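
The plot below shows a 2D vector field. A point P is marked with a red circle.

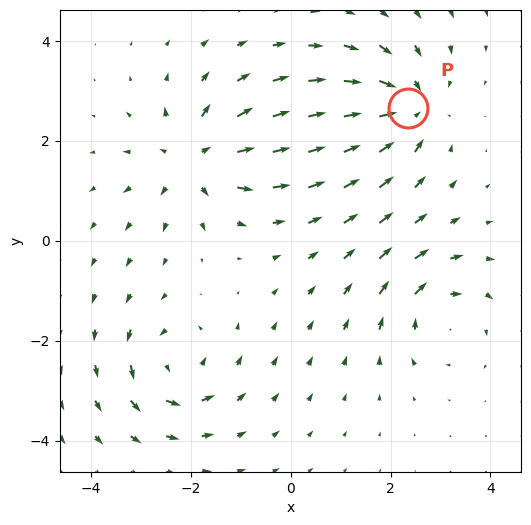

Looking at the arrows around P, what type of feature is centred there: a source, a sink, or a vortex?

sink

At P (2.3, 2.7) the arrows converge inward. Divergence about -5, curl ≈0 — negative divergence with near-zero curl is a sink.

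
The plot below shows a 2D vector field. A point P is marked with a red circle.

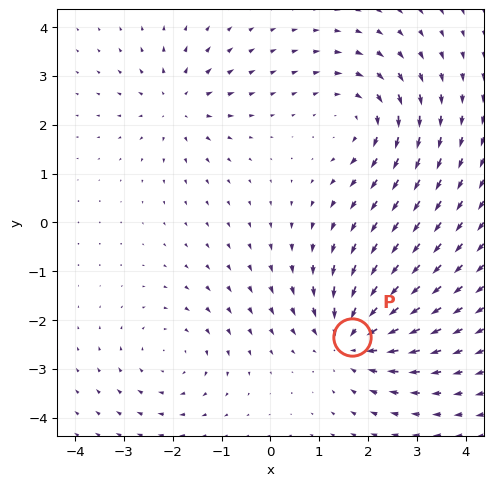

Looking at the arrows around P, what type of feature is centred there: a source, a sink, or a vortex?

At P (1.7, -2.4) the arrows converge inward. Divergence about -5, curl ≈0 — negative divergence with near-zero curl is a sink.

sink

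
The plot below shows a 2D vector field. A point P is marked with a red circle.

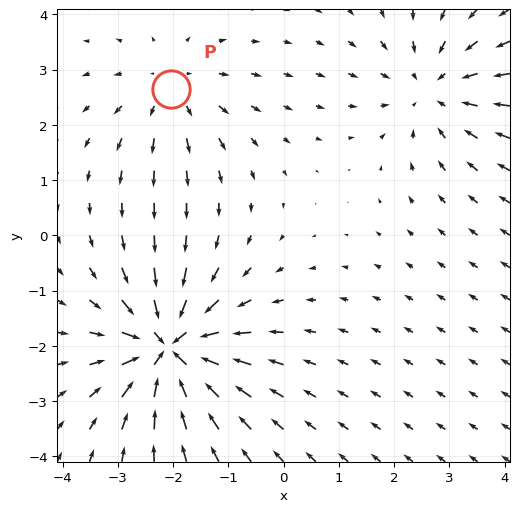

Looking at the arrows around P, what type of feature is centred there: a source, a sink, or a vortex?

source

At P (-2.0, 2.6) the arrows spread outward. Divergence about +3, curl ≈0 — positive divergence with near-zero curl is a source.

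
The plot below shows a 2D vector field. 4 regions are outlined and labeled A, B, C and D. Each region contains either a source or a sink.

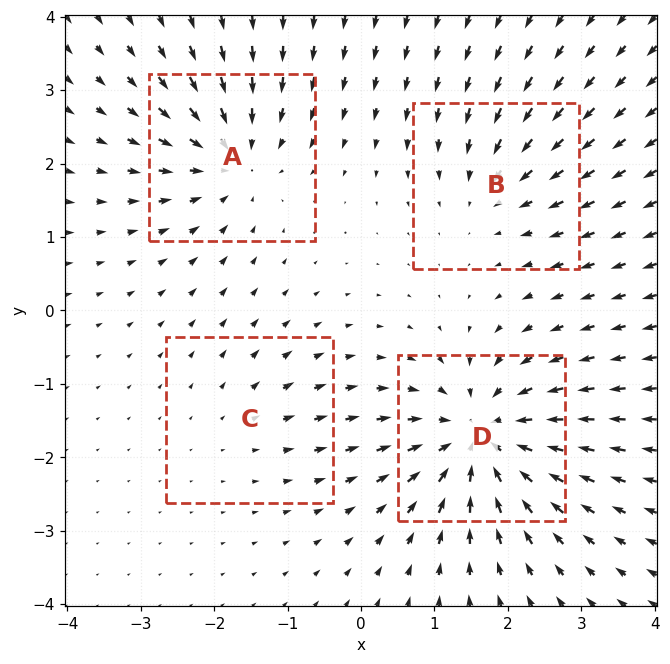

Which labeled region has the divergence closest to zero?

C

Divergence at each region's feature centre — A: about -5, B: about -4, C: about +2, D: about -8. Region C is closest to zero.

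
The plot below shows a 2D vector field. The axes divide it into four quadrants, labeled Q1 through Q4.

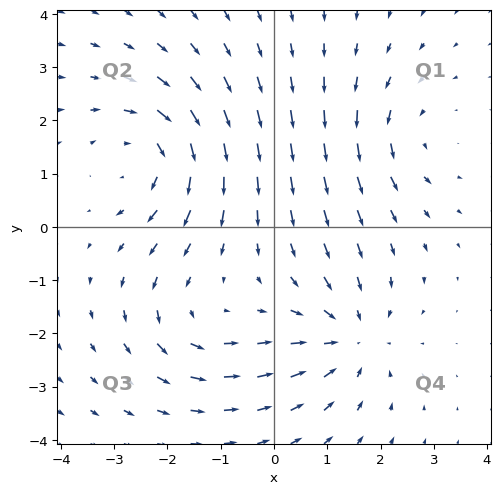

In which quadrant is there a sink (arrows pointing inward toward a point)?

The sink sits at approximately (1.4, -2.1), which lies in quadrant Q4. The divergence there is about -4, negative as expected for a sink.

Q4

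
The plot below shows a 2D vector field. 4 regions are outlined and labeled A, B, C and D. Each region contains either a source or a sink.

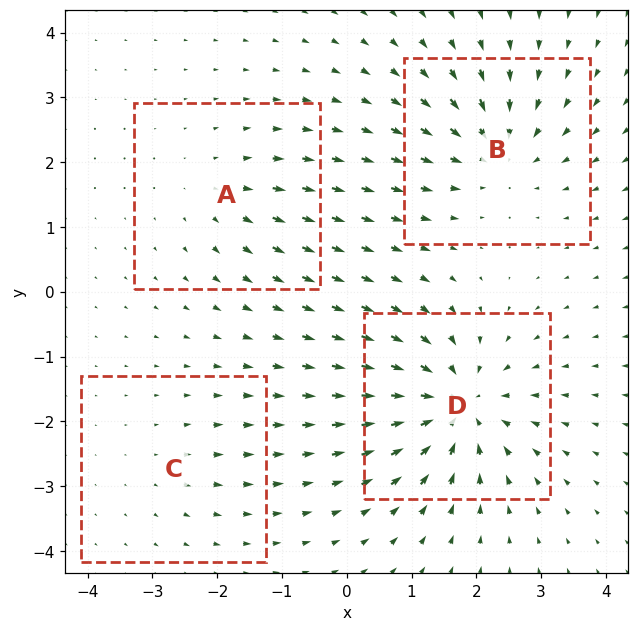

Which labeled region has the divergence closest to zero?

C

Divergence at each region's feature centre — A: about +3, B: about -5, C: about +2, D: about -7. Region C is closest to zero.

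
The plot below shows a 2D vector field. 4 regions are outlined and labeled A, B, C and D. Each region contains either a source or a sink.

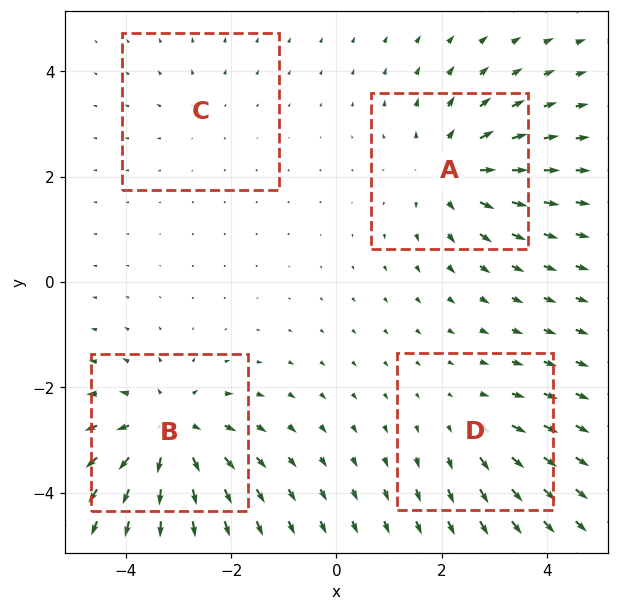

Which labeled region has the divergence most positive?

Divergence at each region's feature centre — A: about +5, B: about +6, C: about +2, D: about +3. Region B is most positive.

B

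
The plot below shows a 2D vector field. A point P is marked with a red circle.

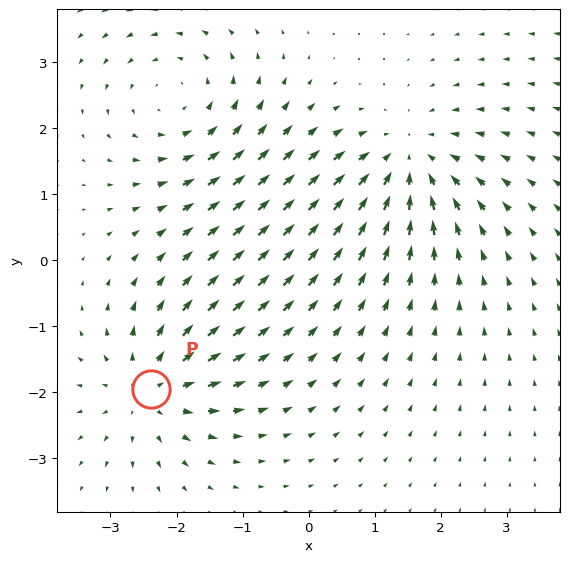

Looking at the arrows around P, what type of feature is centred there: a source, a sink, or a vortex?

At P (-2.4, -2.0) the arrows spread outward. Divergence about +5, curl ≈0 — positive divergence with near-zero curl is a source.

source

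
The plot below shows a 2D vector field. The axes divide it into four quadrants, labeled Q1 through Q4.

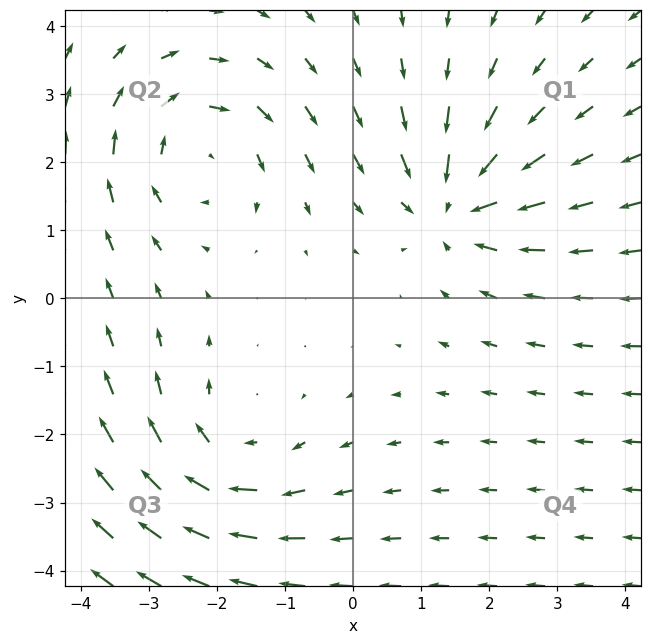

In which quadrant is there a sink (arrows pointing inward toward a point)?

Q1

The sink sits at approximately (1.5, 1.4), which lies in quadrant Q1. The divergence there is about -4, negative as expected for a sink.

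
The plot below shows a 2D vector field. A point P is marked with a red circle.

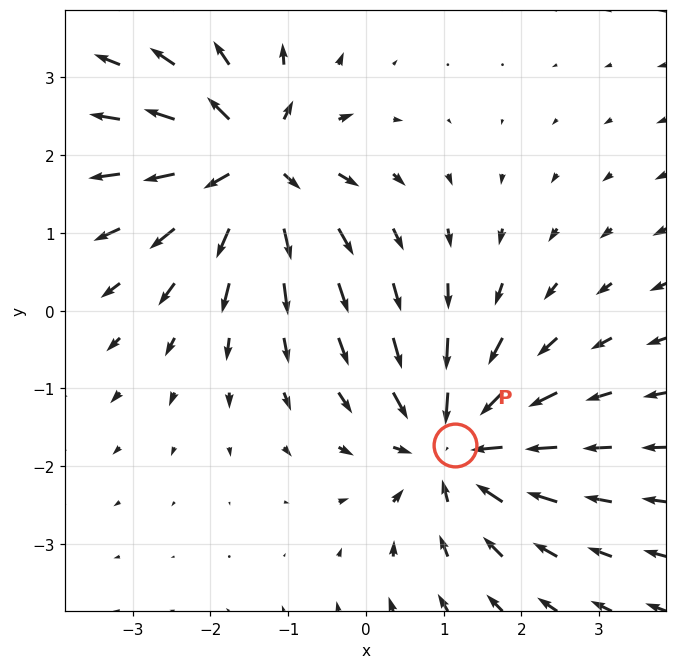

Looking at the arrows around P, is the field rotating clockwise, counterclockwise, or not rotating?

Near P at (1.1, -1.7) the arrows show no circulation. The curl there is ≈0.

not rotating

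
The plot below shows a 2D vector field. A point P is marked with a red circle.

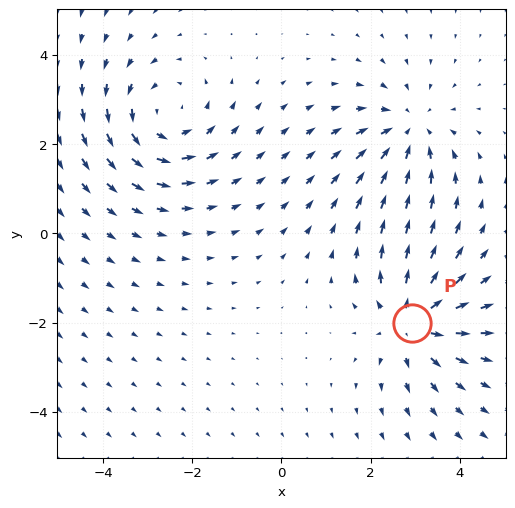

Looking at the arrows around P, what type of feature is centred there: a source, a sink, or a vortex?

At P (2.9, -2.0) the arrows spread outward. Divergence about +5, curl ≈0 — positive divergence with near-zero curl is a source.

source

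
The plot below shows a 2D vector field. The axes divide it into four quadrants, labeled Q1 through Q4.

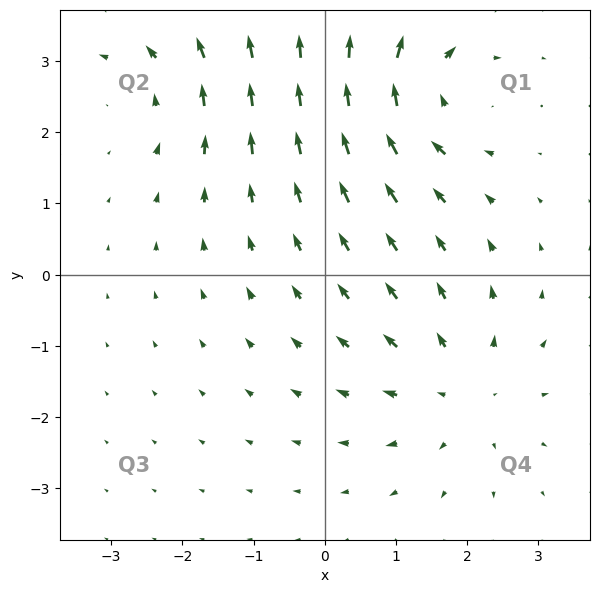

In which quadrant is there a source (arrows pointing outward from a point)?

Q4

The source sits at approximately (1.9, -1.6), which lies in quadrant Q4. The divergence there is about +4, positive as expected for a source.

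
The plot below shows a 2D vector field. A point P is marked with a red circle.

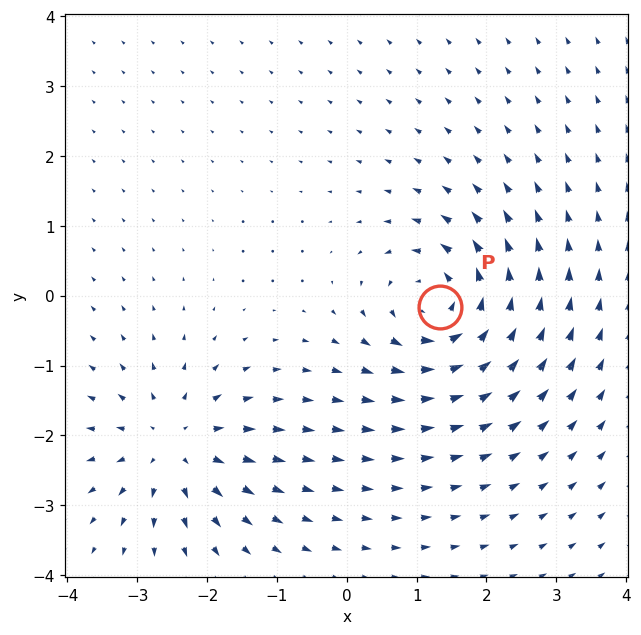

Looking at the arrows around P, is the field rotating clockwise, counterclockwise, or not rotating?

Near P at (1.3, -0.2) the arrows circulate counterclockwise. The curl (z-component) there is about +5; positive curl means counterclockwise rotation.

counterclockwise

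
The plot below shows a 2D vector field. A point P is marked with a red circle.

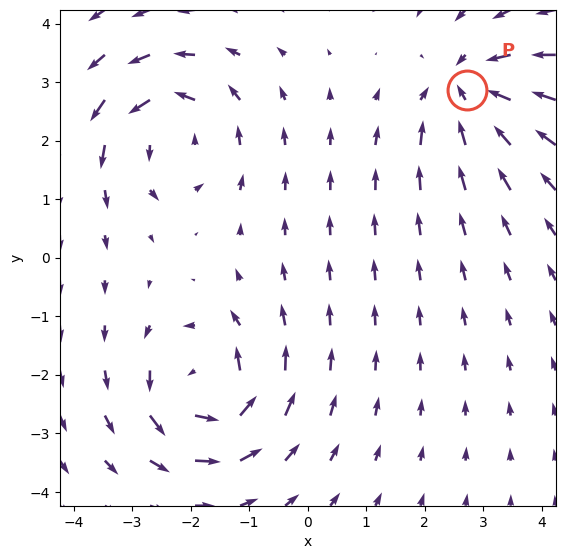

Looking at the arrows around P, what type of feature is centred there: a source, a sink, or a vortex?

sink

At P (2.7, 2.9) the arrows converge inward. Divergence about -5, curl ≈0 — negative divergence with near-zero curl is a sink.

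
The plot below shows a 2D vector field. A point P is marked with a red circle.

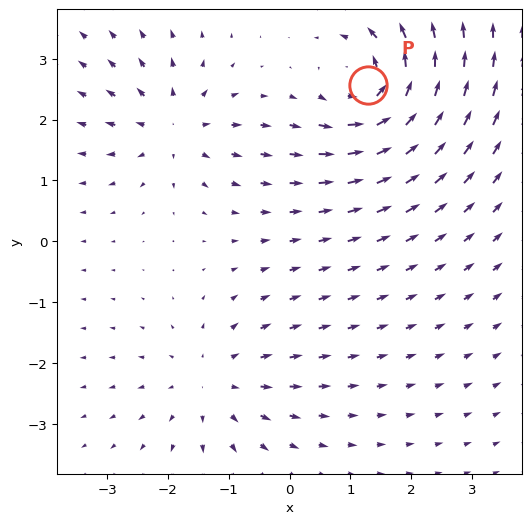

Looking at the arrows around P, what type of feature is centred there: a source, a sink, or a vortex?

vortex

At P (1.3, 2.6) the arrows circulate counterclockwise. Divergence ≈0, curl about +5 — near-zero divergence with nonzero curl is a vortex.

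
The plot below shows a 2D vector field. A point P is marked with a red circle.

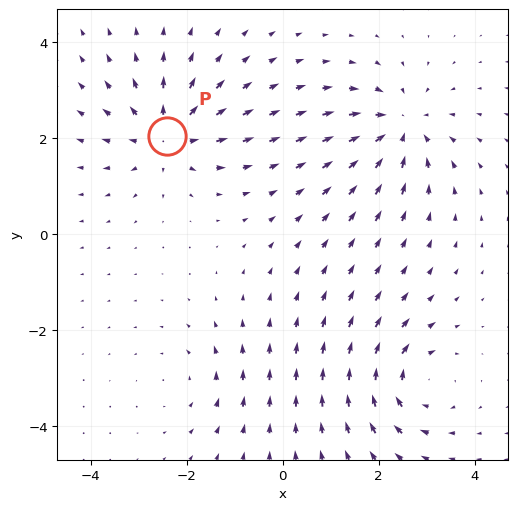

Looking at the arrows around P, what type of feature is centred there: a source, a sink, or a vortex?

source

At P (-2.4, 2.1) the arrows spread outward. Divergence about +6, curl ≈0 — positive divergence with near-zero curl is a source.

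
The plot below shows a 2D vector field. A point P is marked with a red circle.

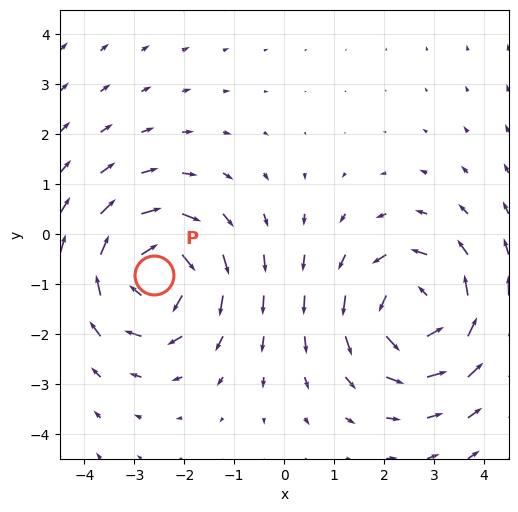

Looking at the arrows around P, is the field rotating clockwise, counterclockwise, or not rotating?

clockwise

Near P at (-2.6, -0.8) the arrows circulate clockwise. The curl (z-component) there is about -4; negative curl means clockwise rotation.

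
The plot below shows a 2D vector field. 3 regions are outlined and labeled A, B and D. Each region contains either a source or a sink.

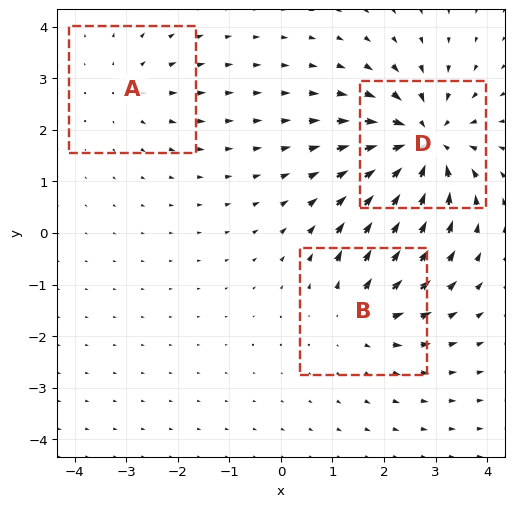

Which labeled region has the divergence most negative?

D

Divergence at each region's feature centre — A: about +2, B: about +3, D: about -5. Region D is most negative.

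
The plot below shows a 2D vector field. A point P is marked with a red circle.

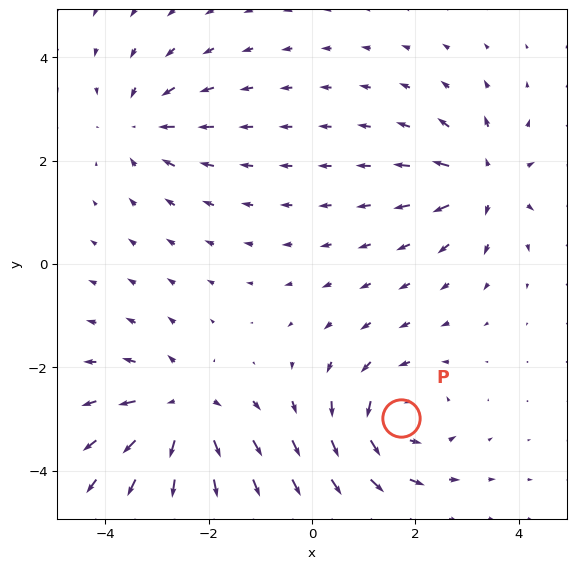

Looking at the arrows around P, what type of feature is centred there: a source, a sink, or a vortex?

At P (1.7, -3.0) the arrows circulate counterclockwise. Divergence ≈0, curl about +4 — near-zero divergence with nonzero curl is a vortex.

vortex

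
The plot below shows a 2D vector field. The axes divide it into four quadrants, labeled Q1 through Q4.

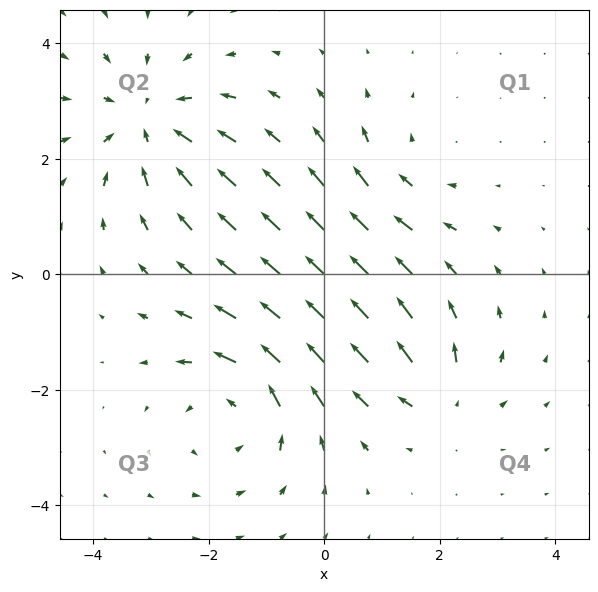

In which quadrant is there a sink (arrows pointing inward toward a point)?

The sink sits at approximately (-3.0, 2.6), which lies in quadrant Q2. The divergence there is about -4, negative as expected for a sink.

Q2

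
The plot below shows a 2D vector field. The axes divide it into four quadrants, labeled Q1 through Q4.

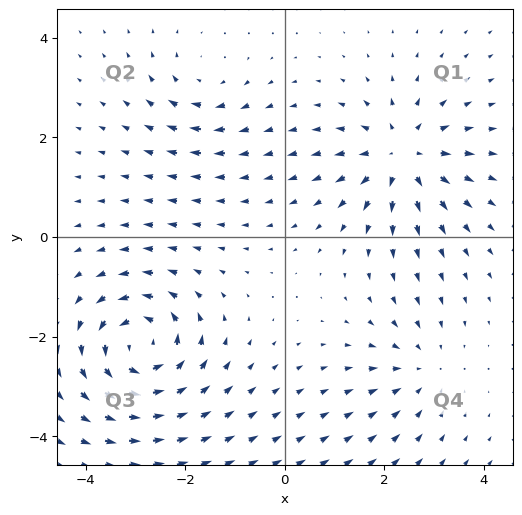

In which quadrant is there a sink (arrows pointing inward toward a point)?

The sink sits at approximately (2.7, -2.6), which lies in quadrant Q4. The divergence there is about -3, negative as expected for a sink.

Q4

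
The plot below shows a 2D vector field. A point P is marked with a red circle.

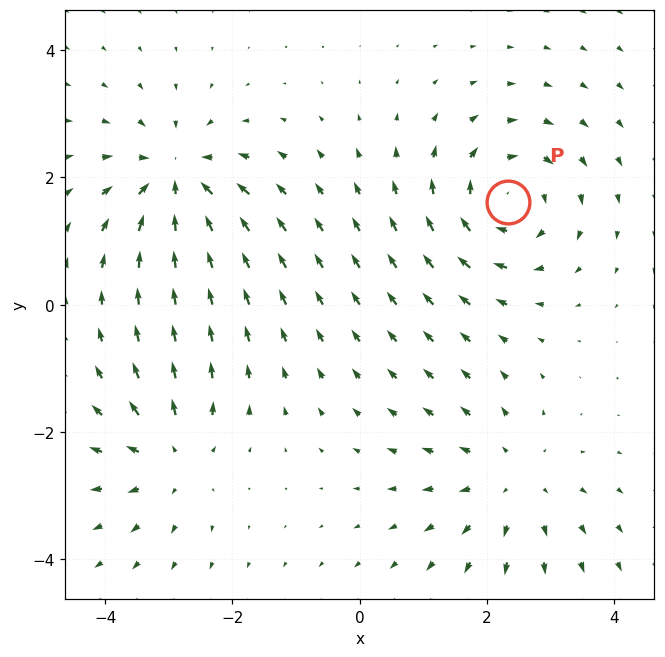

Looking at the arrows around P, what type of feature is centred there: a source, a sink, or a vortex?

At P (2.3, 1.6) the arrows circulate clockwise. Divergence ≈0, curl about -5 — near-zero divergence with nonzero curl is a vortex.

vortex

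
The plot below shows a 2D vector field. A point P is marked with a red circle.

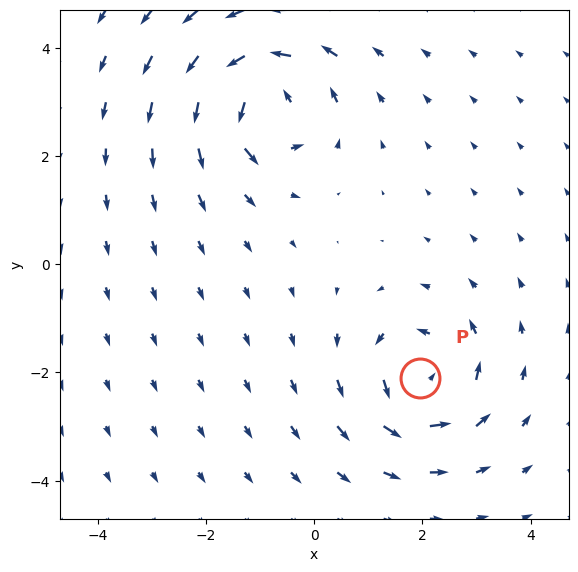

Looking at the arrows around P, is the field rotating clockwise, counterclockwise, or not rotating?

counterclockwise

Near P at (2.0, -2.1) the arrows circulate counterclockwise. The curl (z-component) there is about +5; positive curl means counterclockwise rotation.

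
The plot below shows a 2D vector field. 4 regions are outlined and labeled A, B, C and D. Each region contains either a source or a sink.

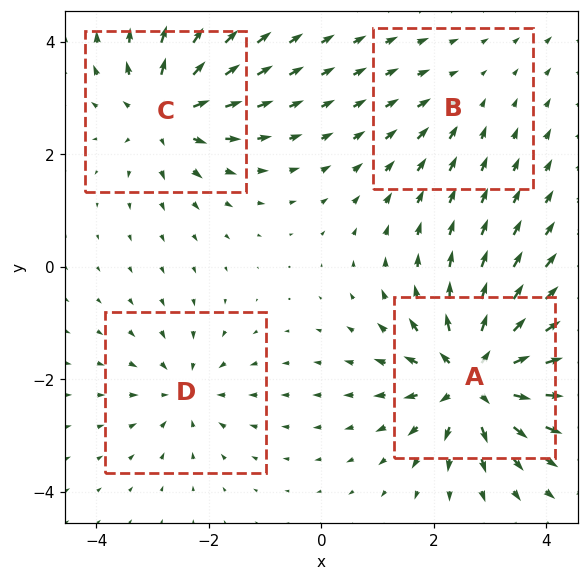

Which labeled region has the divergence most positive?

A

Divergence at each region's feature centre — A: about +8, B: about -2, C: about +6, D: about -4. Region A is most positive.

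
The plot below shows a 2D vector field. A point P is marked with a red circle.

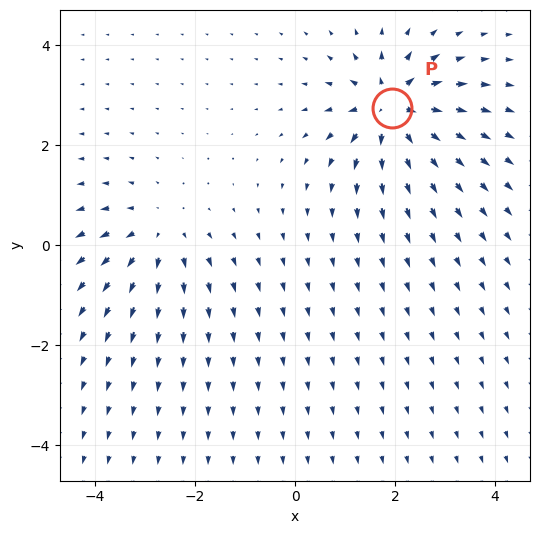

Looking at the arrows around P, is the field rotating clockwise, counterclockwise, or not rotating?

not rotating

Near P at (1.9, 2.7) the arrows show no circulation. The curl there is ≈0.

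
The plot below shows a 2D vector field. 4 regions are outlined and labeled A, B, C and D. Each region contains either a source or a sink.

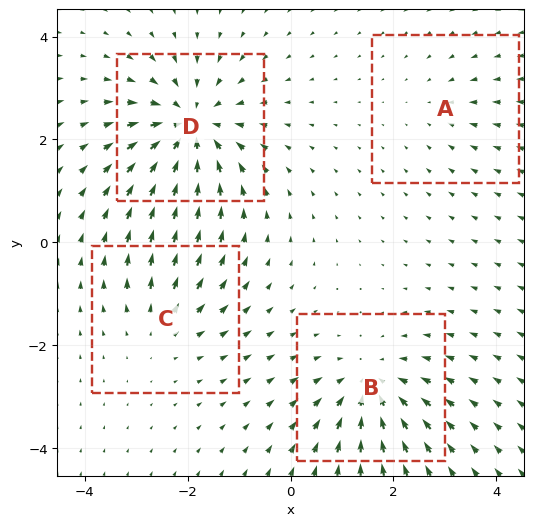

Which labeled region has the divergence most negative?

Divergence at each region's feature centre — A: about -2, B: about -5, C: about +3, D: about -7. Region D is most negative.

D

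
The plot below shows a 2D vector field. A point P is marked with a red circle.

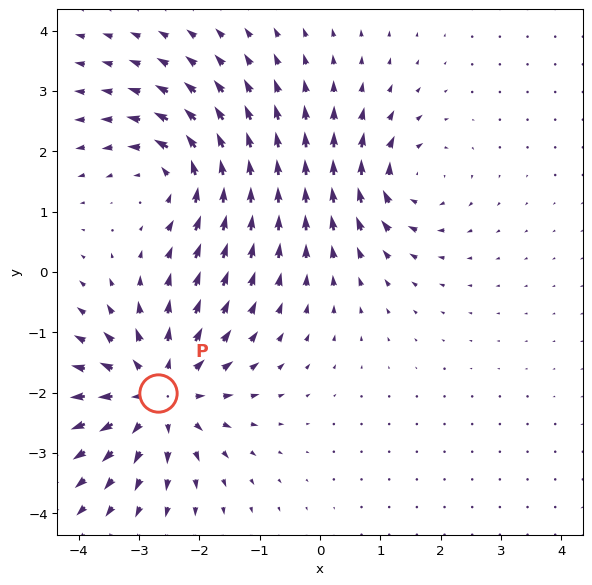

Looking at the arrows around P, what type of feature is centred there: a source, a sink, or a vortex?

At P (-2.7, -2.0) the arrows spread outward. Divergence about +5, curl ≈0 — positive divergence with near-zero curl is a source.

source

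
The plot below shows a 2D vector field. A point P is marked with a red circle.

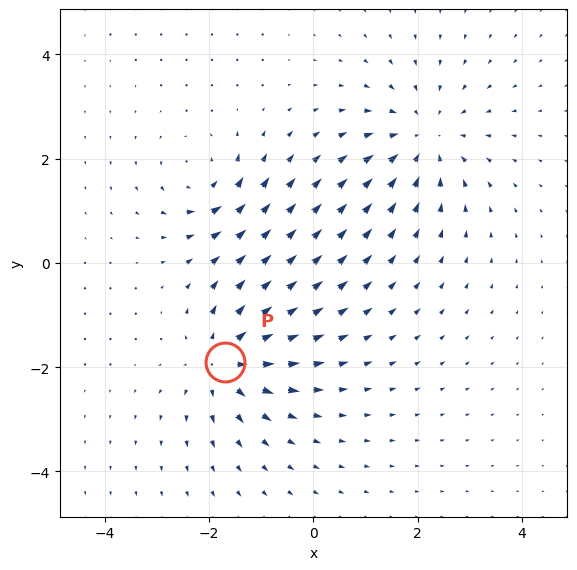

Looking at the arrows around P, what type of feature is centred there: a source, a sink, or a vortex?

At P (-1.7, -1.9) the arrows spread outward. Divergence about +5, curl ≈0 — positive divergence with near-zero curl is a source.

source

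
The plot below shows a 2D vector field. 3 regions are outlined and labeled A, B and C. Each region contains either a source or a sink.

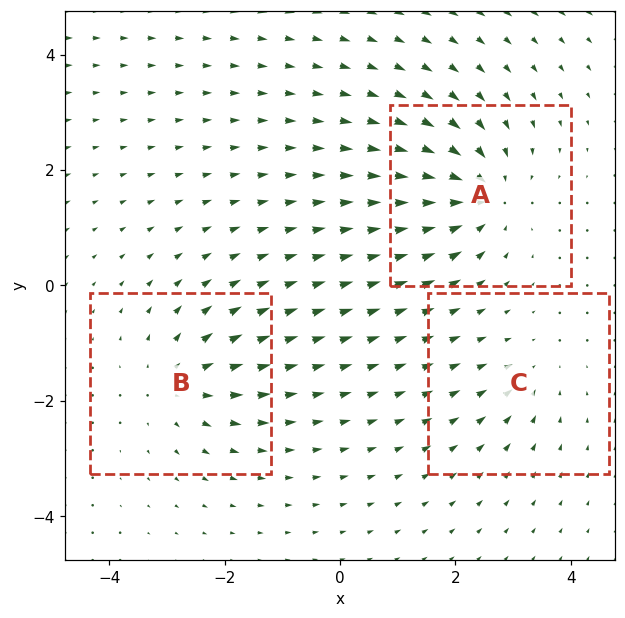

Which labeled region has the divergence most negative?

A

Divergence at each region's feature centre — A: about -5, B: about +4, C: about -2. Region A is most negative.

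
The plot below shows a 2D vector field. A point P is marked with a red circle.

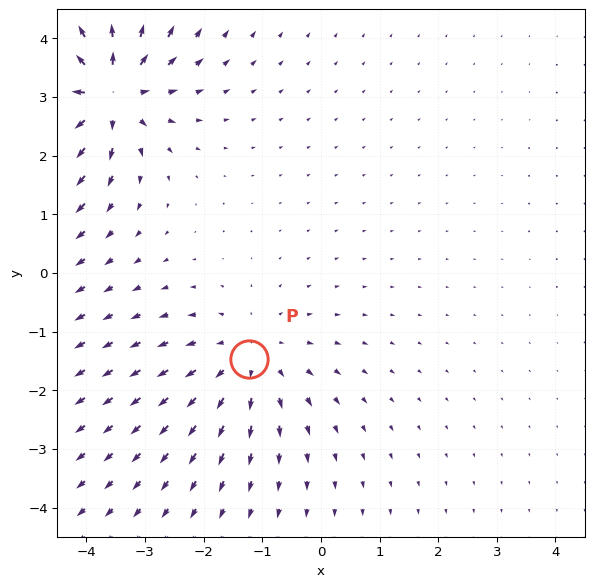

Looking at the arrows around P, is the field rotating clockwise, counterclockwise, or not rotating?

not rotating

Near P at (-1.2, -1.5) the arrows show no circulation. The curl there is ≈0.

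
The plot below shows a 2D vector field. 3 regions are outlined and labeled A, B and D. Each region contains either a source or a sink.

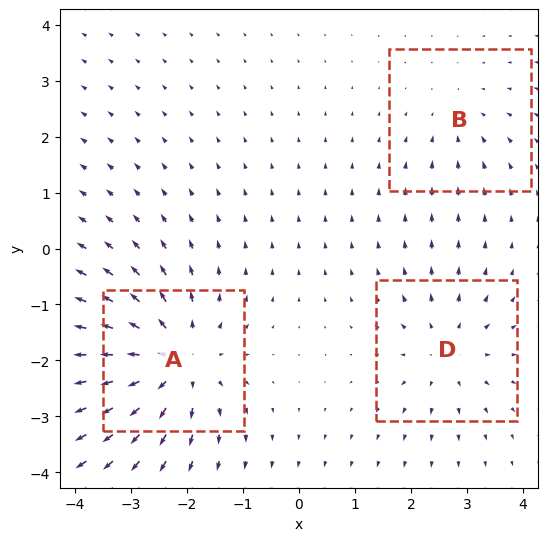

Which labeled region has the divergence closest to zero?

Divergence at each region's feature centre — A: about +5, B: about -2, D: about +3. Region B is closest to zero.

B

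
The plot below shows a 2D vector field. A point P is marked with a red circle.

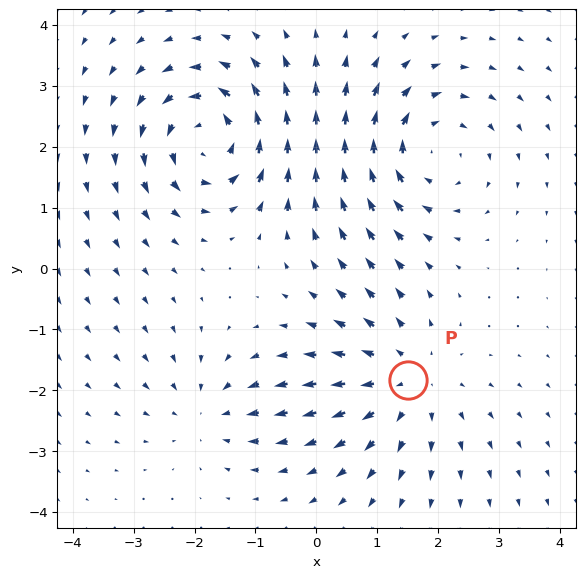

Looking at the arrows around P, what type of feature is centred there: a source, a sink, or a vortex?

source

At P (1.5, -1.8) the arrows spread outward. Divergence about +4, curl ≈0 — positive divergence with near-zero curl is a source.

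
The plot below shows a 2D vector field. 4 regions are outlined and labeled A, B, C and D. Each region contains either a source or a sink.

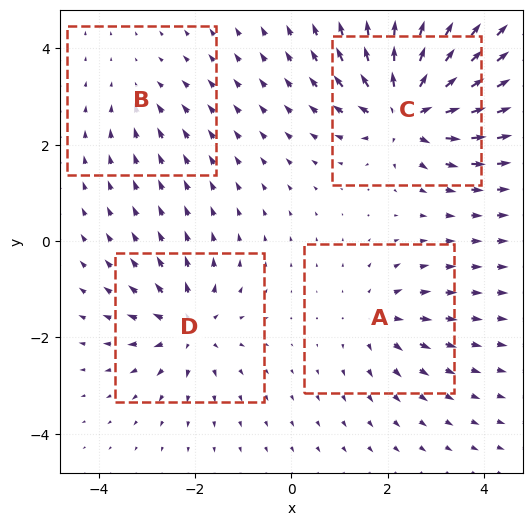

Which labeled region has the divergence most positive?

Divergence at each region's feature centre — A: about +4, B: about -3, C: about +9, D: about +6. Region C is most positive.

C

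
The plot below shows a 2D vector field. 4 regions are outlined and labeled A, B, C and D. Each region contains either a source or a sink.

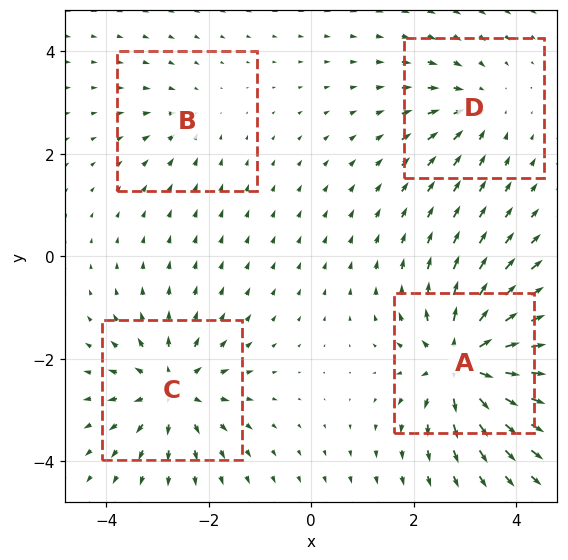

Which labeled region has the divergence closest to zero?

Divergence at each region's feature centre — A: about +8, B: about -2, C: about +6, D: about -4. Region B is closest to zero.

B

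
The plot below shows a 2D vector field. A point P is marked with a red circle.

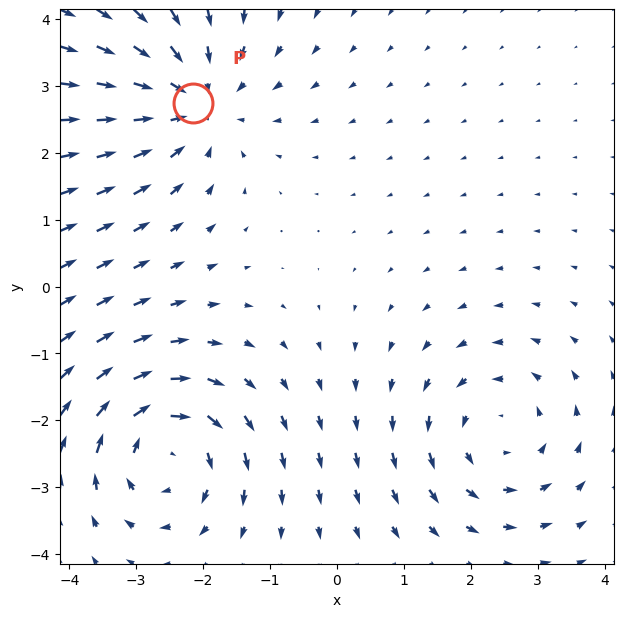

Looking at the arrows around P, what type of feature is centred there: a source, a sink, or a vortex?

sink

At P (-2.1, 2.7) the arrows converge inward. Divergence about -4, curl ≈0 — negative divergence with near-zero curl is a sink.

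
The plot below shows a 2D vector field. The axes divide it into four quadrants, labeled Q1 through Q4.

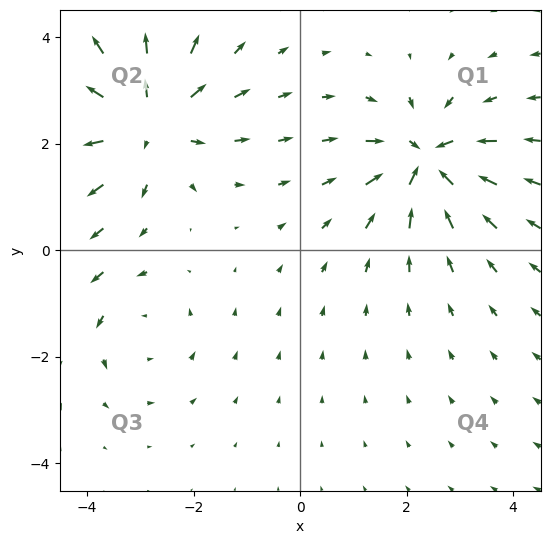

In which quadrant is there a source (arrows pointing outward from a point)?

Q2

The source sits at approximately (-2.9, 2.5), which lies in quadrant Q2. The divergence there is about +5, positive as expected for a source.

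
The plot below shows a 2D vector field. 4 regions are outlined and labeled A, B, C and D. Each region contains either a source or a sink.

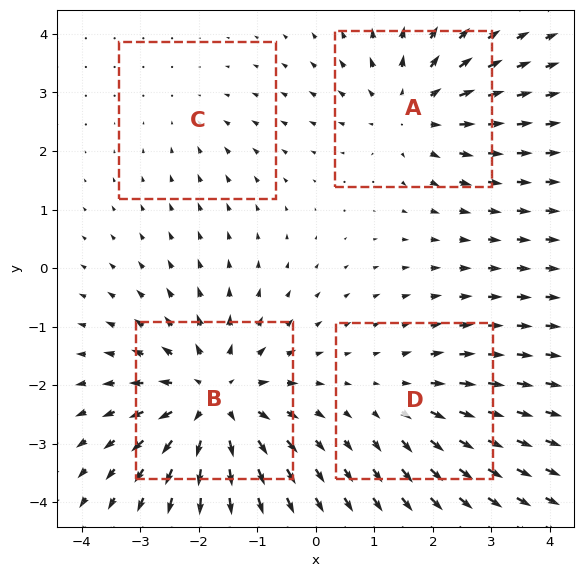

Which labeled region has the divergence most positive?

B

Divergence at each region's feature centre — A: about +4, B: about +6, C: about -2, D: about +3. Region B is most positive.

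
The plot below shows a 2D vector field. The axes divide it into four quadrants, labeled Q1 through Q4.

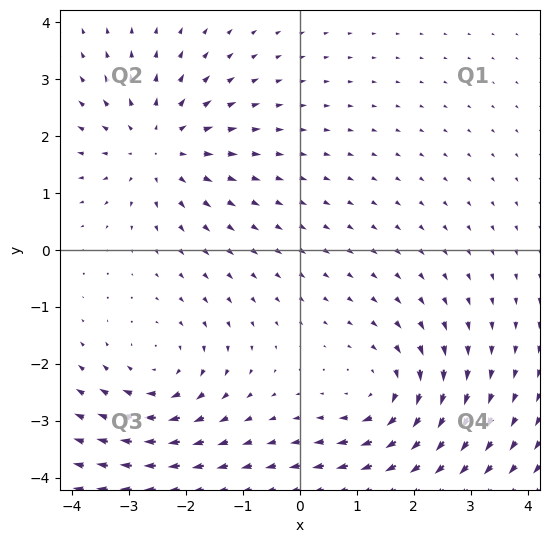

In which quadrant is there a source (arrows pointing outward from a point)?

The source sits at approximately (-2.5, 1.8), which lies in quadrant Q2. The divergence there is about +3, positive as expected for a source.

Q2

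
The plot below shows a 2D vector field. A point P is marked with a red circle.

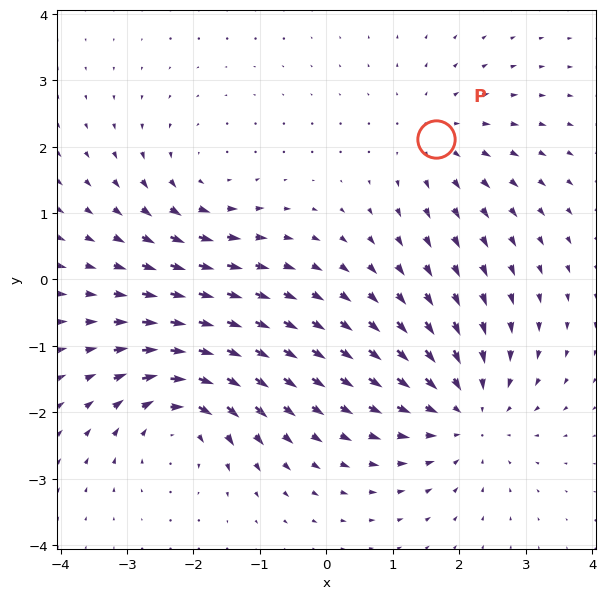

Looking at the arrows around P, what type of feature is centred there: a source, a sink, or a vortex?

At P (1.6, 2.1) the arrows spread outward. Divergence about +3, curl ≈0 — positive divergence with near-zero curl is a source.

source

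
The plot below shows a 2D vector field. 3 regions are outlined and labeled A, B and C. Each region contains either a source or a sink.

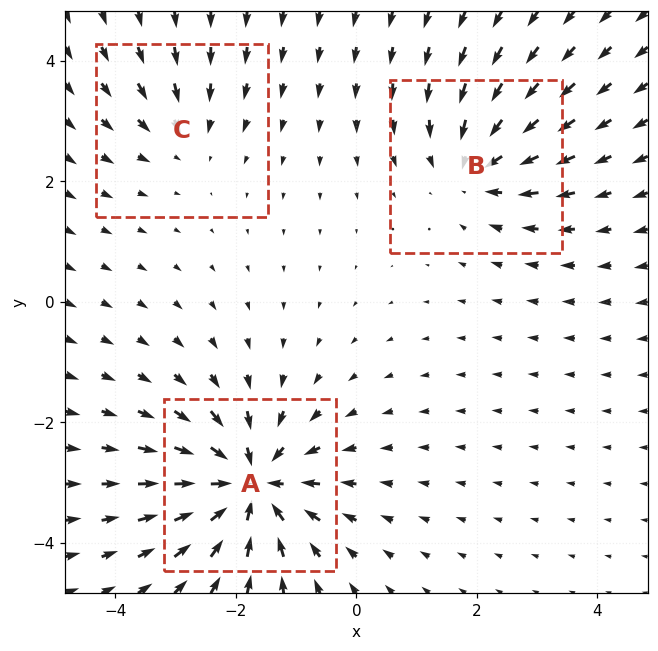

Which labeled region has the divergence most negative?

Divergence at each region's feature centre — A: about -6, B: about -4, C: about -2. Region A is most negative.

A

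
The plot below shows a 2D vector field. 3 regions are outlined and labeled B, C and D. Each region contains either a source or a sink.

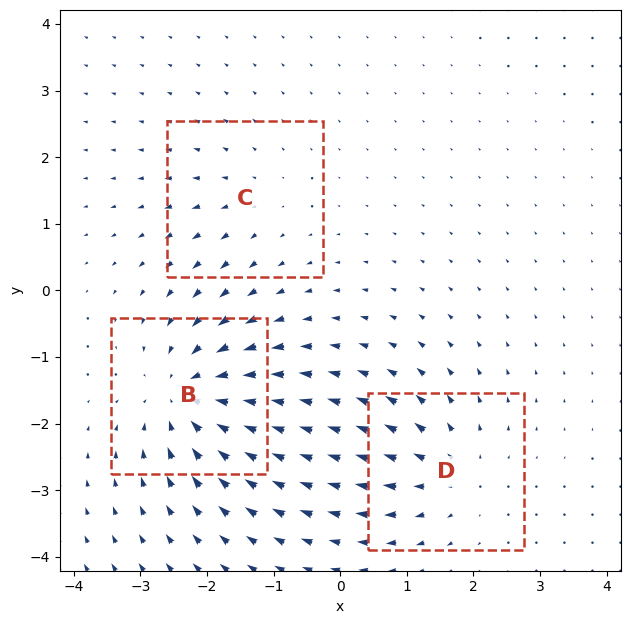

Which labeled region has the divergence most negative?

B

Divergence at each region's feature centre — B: about -6, C: about +2, D: about +4. Region B is most negative.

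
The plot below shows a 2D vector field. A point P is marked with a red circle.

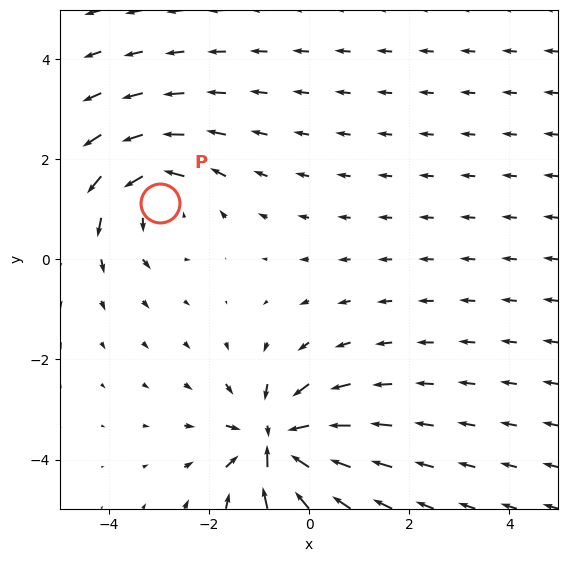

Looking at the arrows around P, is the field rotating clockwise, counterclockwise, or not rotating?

Near P at (-3.0, 1.1) the arrows circulate counterclockwise. The curl (z-component) there is about +4; positive curl means counterclockwise rotation.

counterclockwise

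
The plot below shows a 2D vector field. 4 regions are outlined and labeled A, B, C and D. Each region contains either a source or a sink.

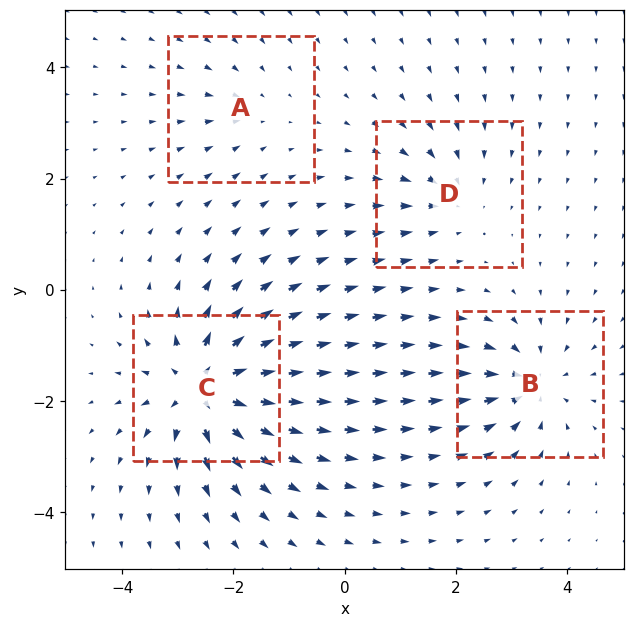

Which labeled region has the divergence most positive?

Divergence at each region's feature centre — A: about -2, B: about -6, C: about +9, D: about -4. Region C is most positive.

C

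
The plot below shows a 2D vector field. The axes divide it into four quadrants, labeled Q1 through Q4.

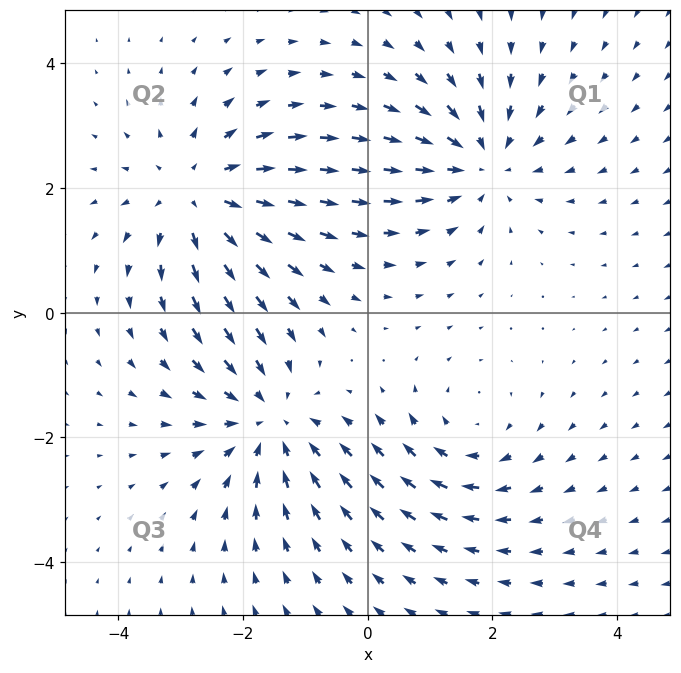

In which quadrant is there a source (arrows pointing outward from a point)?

Q2

The source sits at approximately (-2.7, 1.9), which lies in quadrant Q2. The divergence there is about +4, positive as expected for a source.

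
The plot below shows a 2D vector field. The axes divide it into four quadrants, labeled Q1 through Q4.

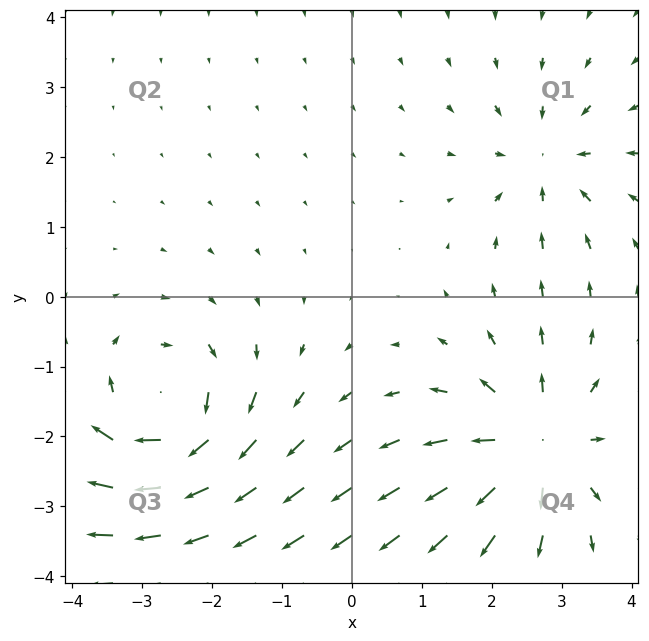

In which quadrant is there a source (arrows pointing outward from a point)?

Q4

The source sits at approximately (2.6, -2.1), which lies in quadrant Q4. The divergence there is about +5, positive as expected for a source.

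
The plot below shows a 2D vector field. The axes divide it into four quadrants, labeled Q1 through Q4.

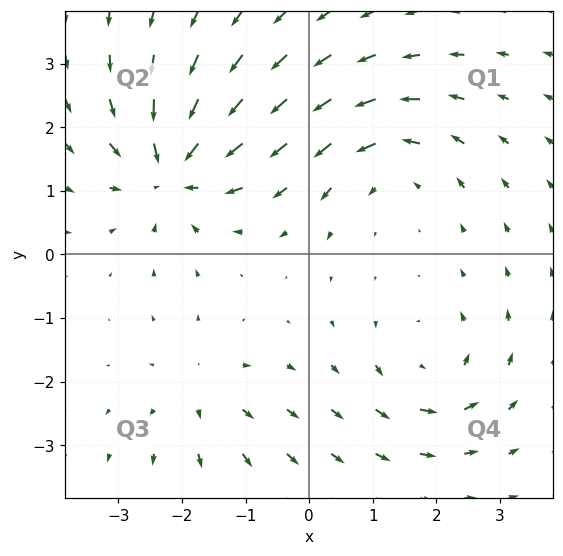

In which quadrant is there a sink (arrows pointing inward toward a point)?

The sink sits at approximately (-2.2, 1.3), which lies in quadrant Q2. The divergence there is about -6, negative as expected for a sink.

Q2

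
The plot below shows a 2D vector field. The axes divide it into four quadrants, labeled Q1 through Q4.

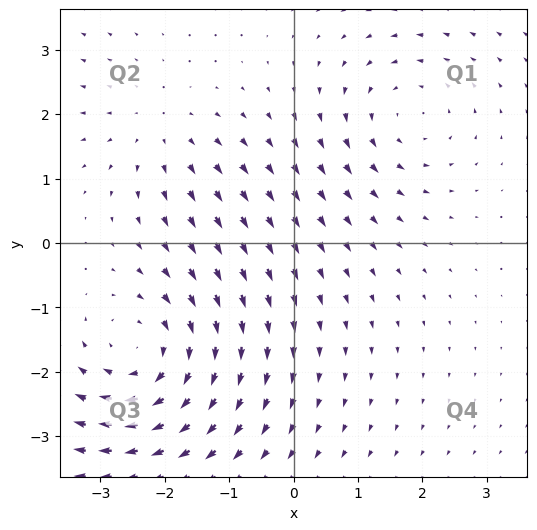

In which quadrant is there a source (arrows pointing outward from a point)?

Q2

The source sits at approximately (-2.1, 1.7), which lies in quadrant Q2. The divergence there is about +2, positive as expected for a source.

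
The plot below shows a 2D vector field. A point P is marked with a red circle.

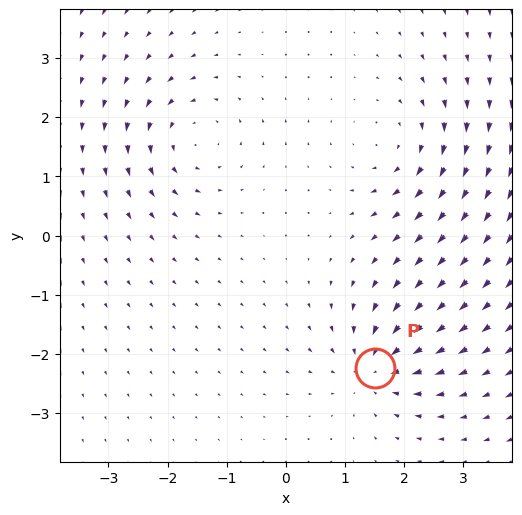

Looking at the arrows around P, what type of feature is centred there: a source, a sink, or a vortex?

sink

At P (1.5, -2.2) the arrows converge inward. Divergence about -4, curl ≈0 — negative divergence with near-zero curl is a sink.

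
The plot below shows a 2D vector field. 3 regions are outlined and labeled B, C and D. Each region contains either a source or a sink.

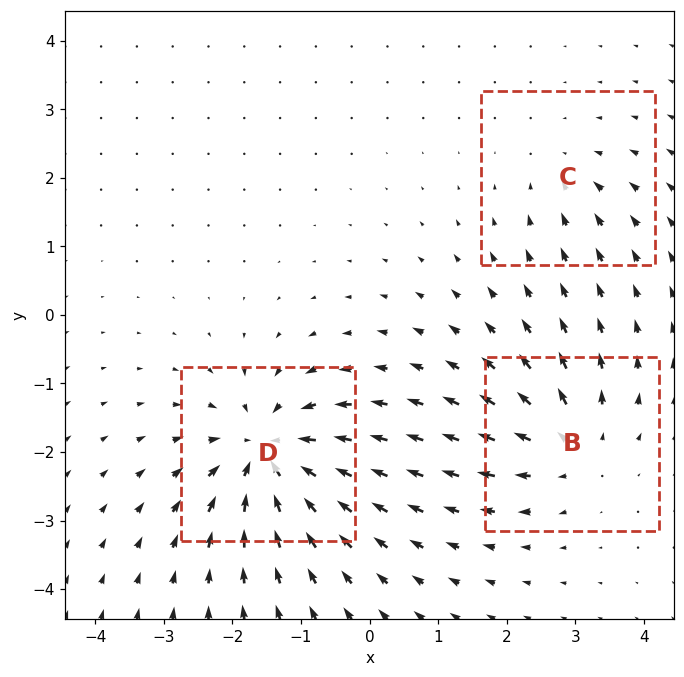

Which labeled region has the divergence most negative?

Divergence at each region's feature centre — B: about +4, C: about -2, D: about -6. Region D is most negative.

D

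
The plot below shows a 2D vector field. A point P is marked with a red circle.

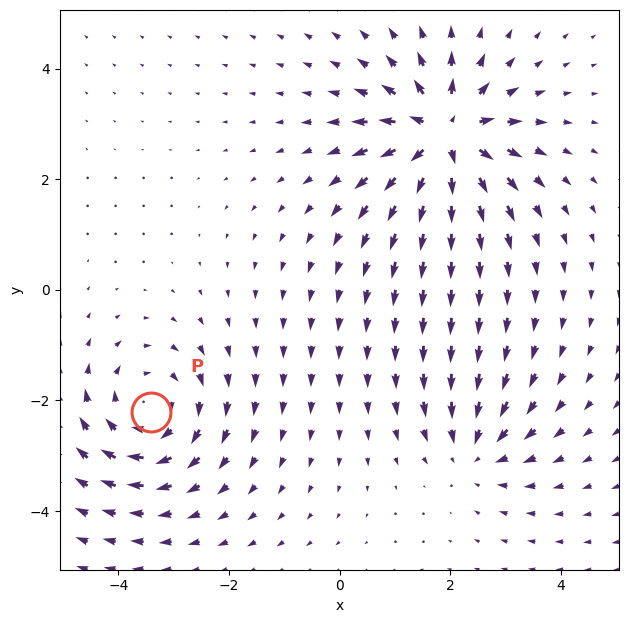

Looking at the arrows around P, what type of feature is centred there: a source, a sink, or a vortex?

At P (-3.4, -2.2) the arrows circulate clockwise. Divergence ≈0, curl about -4 — near-zero divergence with nonzero curl is a vortex.

vortex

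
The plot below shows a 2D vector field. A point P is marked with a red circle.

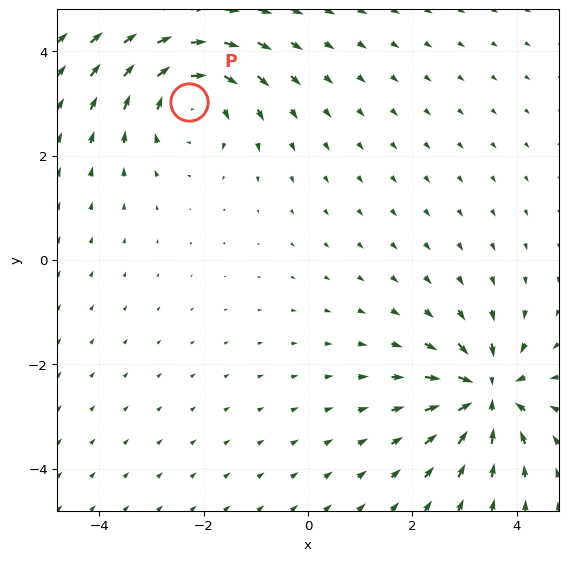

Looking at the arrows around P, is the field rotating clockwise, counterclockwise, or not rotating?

Near P at (-2.3, 3.0) the arrows circulate clockwise. The curl (z-component) there is about -4; negative curl means clockwise rotation.

clockwise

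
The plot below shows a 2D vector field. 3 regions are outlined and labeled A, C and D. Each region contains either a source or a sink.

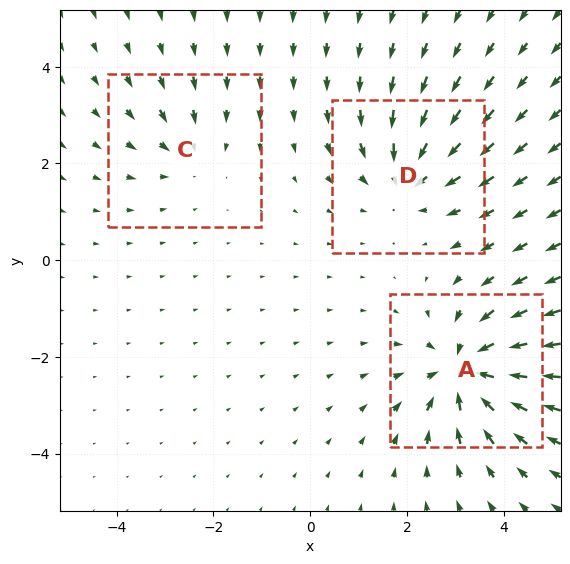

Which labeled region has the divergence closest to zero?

C

Divergence at each region's feature centre — A: about -5, C: about -2, D: about -4. Region C is closest to zero.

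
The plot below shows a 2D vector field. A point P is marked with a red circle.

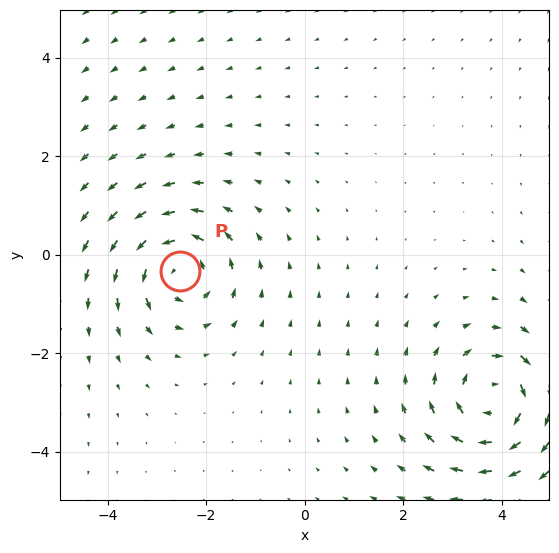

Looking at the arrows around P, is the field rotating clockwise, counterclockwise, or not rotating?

Near P at (-2.5, -0.3) the arrows circulate counterclockwise. The curl (z-component) there is about +3; positive curl means counterclockwise rotation.

counterclockwise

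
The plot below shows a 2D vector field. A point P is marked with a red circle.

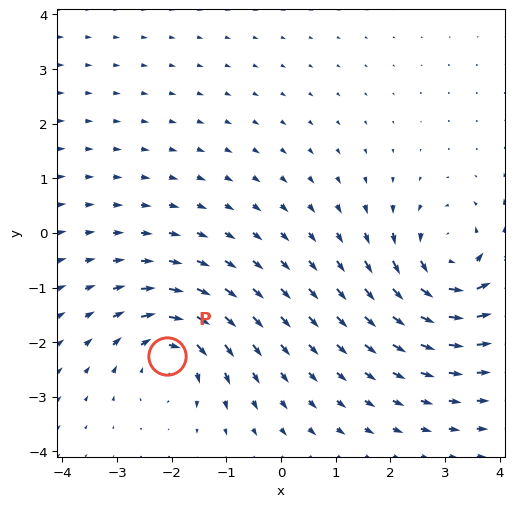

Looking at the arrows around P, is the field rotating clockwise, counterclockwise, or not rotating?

clockwise

Near P at (-2.1, -2.3) the arrows circulate clockwise. The curl (z-component) there is about -5; negative curl means clockwise rotation.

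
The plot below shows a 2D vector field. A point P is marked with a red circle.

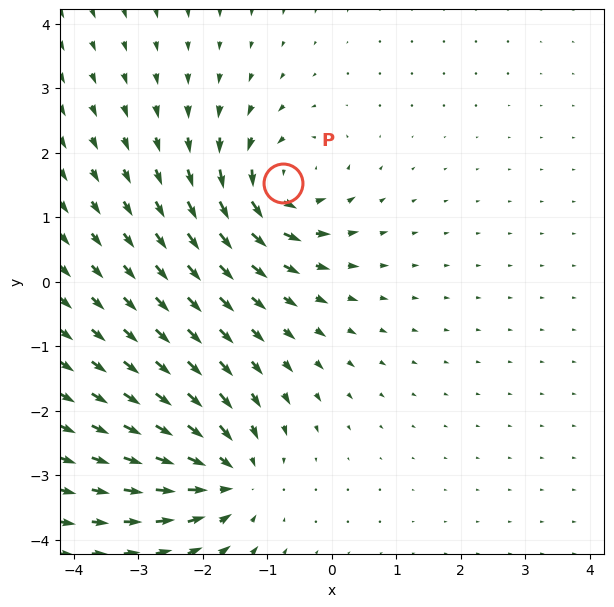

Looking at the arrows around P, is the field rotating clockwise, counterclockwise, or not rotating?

counterclockwise

Near P at (-0.8, 1.5) the arrows circulate counterclockwise. The curl (z-component) there is about +5; positive curl means counterclockwise rotation.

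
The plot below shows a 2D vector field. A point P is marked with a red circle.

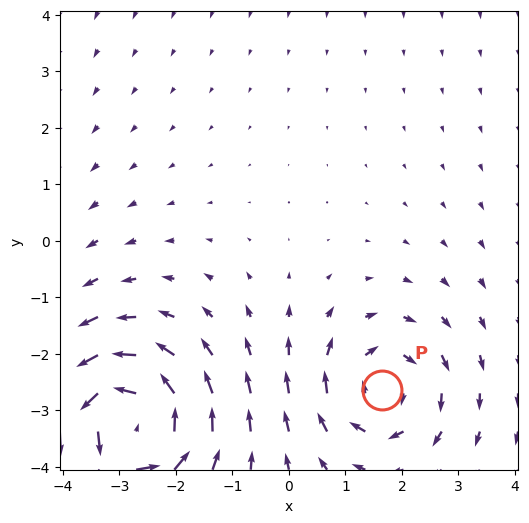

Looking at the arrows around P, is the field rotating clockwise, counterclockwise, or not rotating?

clockwise

Near P at (1.7, -2.7) the arrows circulate clockwise. The curl (z-component) there is about -3; negative curl means clockwise rotation.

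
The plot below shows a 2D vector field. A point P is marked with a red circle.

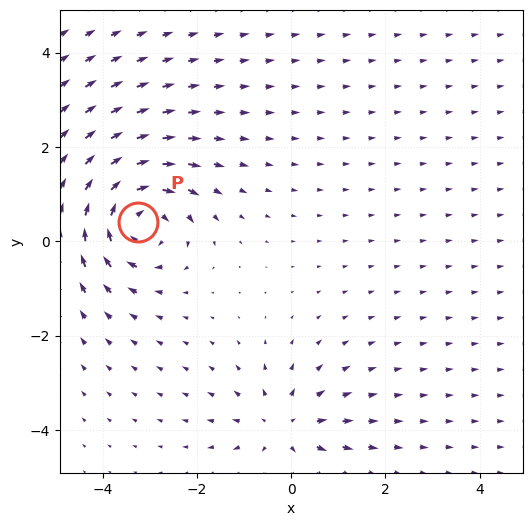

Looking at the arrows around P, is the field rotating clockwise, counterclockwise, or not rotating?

clockwise

Near P at (-3.2, 0.4) the arrows circulate clockwise. The curl (z-component) there is about -4; negative curl means clockwise rotation.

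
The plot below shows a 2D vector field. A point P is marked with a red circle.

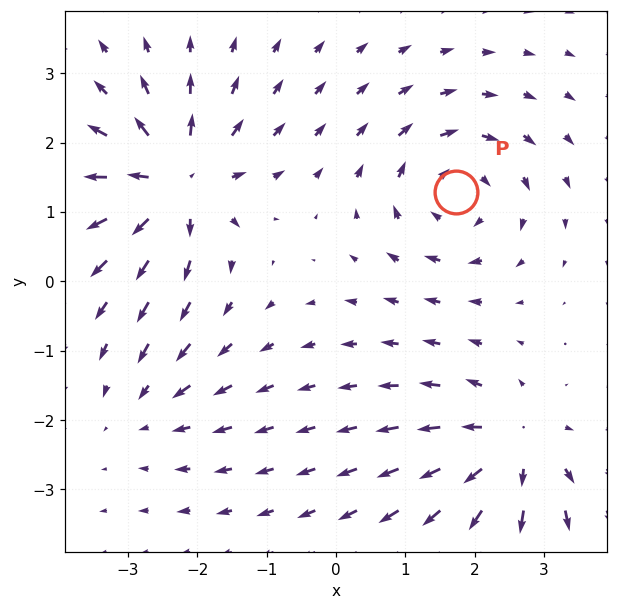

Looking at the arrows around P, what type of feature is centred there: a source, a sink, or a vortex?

At P (1.7, 1.3) the arrows circulate clockwise. Divergence ≈0, curl about -5 — near-zero divergence with nonzero curl is a vortex.

vortex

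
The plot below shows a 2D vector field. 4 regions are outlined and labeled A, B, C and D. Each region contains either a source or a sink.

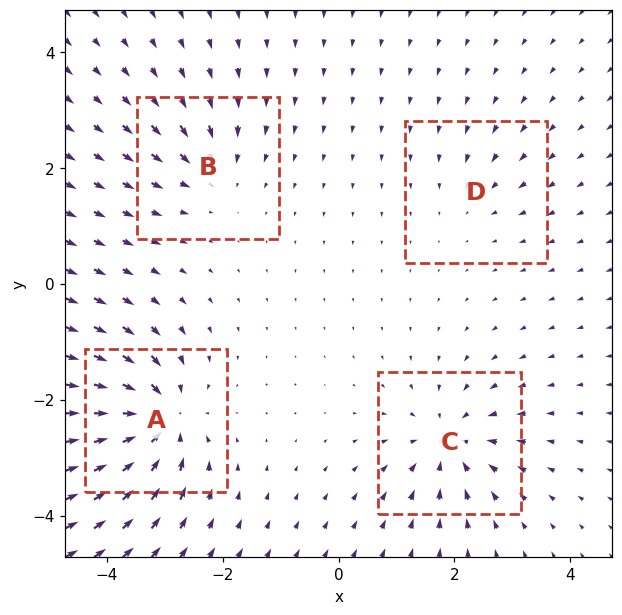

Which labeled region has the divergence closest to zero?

D

Divergence at each region's feature centre — A: about -8, B: about -4, C: about -6, D: about -2. Region D is closest to zero.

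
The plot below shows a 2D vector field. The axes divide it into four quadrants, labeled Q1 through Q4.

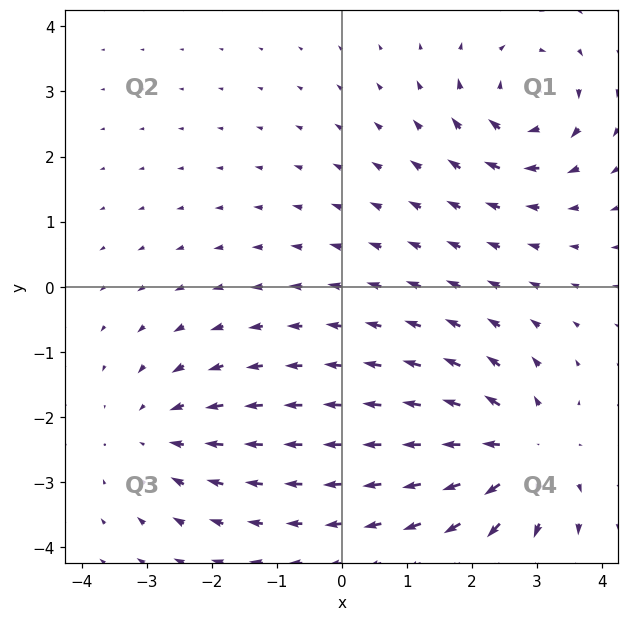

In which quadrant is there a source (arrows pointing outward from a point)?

Q4

The source sits at approximately (2.8, -2.6), which lies in quadrant Q4. The divergence there is about +4, positive as expected for a source.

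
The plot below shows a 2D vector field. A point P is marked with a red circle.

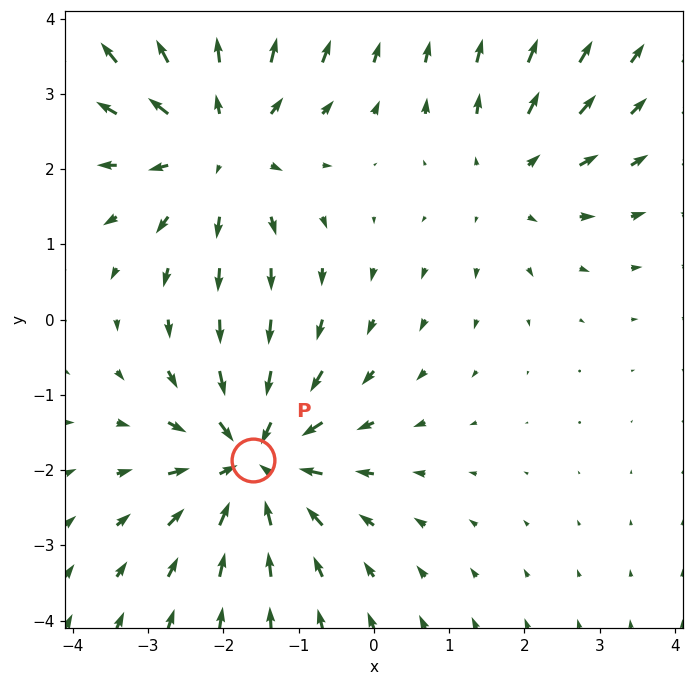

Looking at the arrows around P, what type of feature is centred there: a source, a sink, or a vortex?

At P (-1.6, -1.9) the arrows converge inward. Divergence about -5, curl ≈0 — negative divergence with near-zero curl is a sink.

sink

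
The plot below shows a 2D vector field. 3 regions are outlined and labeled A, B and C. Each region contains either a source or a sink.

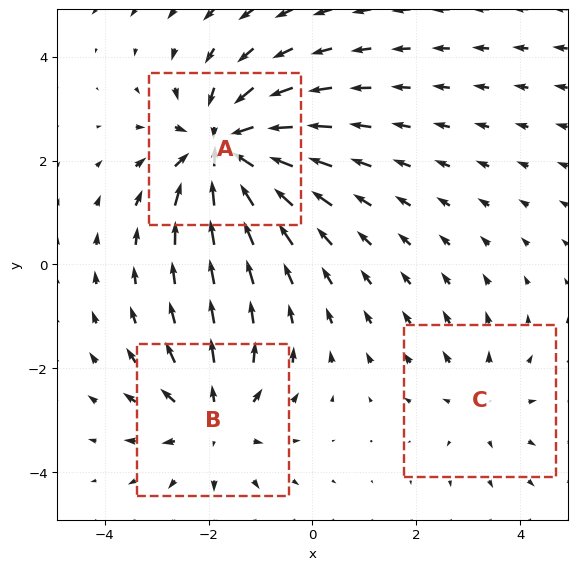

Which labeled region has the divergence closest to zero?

Divergence at each region's feature centre — A: about -5, B: about +3, C: about +2. Region C is closest to zero.

C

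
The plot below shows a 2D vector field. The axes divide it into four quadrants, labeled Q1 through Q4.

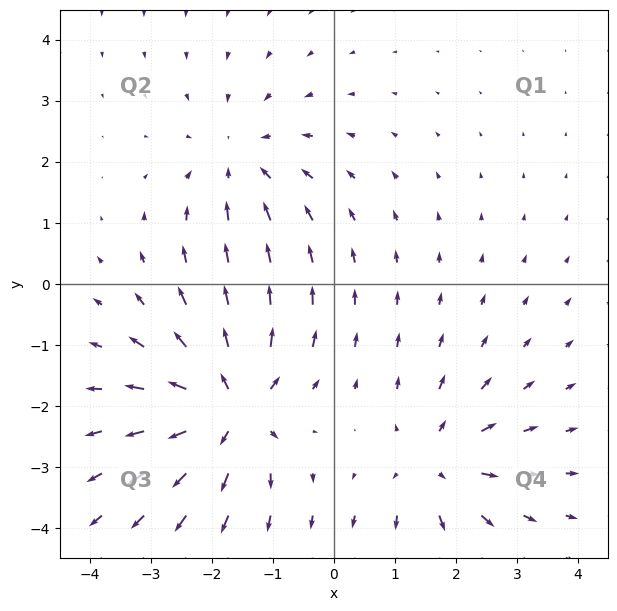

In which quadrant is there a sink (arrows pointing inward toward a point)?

Q2

The sink sits at approximately (-1.6, 2.0), which lies in quadrant Q2. The divergence there is about -3, negative as expected for a sink.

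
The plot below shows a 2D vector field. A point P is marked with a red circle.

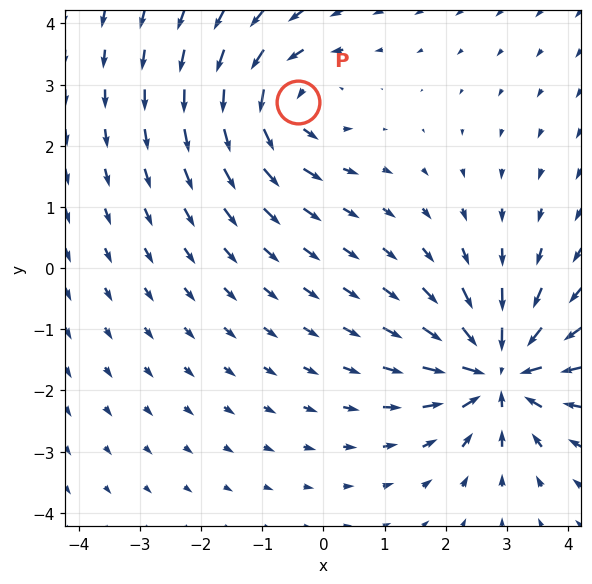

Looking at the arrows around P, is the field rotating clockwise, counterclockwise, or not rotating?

counterclockwise

Near P at (-0.4, 2.7) the arrows circulate counterclockwise. The curl (z-component) there is about +4; positive curl means counterclockwise rotation.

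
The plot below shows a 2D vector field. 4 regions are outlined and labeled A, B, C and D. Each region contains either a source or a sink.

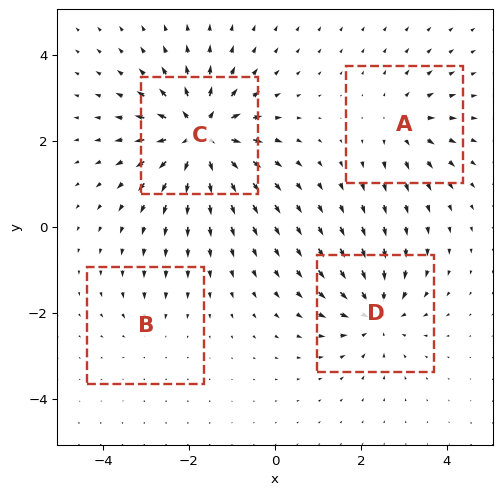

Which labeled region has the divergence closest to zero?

B

Divergence at each region's feature centre — A: about +4, B: about -2, C: about +9, D: about -6. Region B is closest to zero.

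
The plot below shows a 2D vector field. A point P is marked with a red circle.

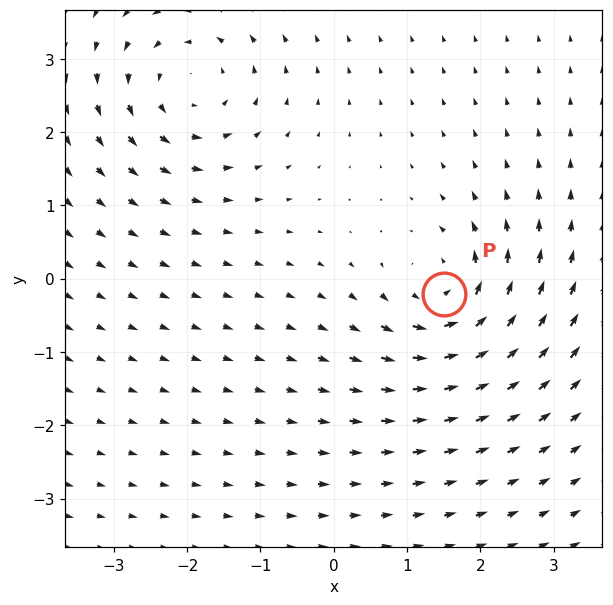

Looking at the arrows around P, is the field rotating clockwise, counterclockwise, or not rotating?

counterclockwise

Near P at (1.5, -0.2) the arrows circulate counterclockwise. The curl (z-component) there is about +4; positive curl means counterclockwise rotation.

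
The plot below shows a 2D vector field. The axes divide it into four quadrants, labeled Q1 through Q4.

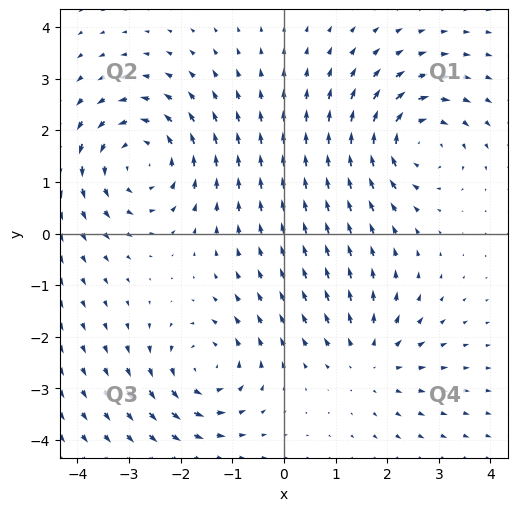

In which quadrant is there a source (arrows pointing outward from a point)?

The source sits at approximately (1.7, -2.4), which lies in quadrant Q4. The divergence there is about +3, positive as expected for a source.

Q4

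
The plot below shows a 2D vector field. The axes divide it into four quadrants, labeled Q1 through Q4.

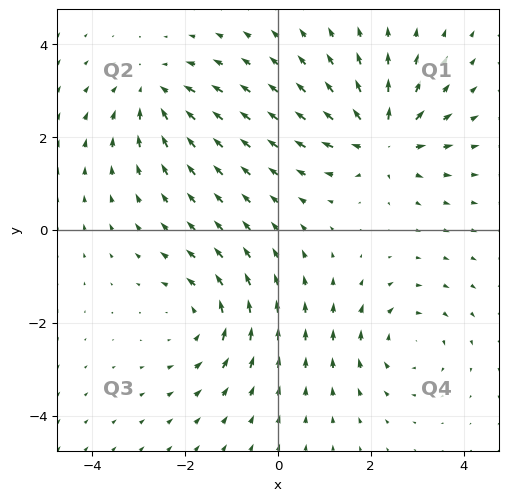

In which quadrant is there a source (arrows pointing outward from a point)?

Q1

The source sits at approximately (2.3, 1.9), which lies in quadrant Q1. The divergence there is about +6, positive as expected for a source.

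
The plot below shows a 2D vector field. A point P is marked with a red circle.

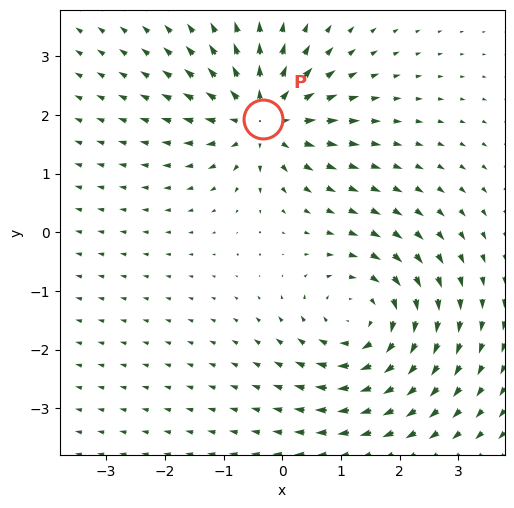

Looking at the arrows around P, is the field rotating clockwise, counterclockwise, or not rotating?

not rotating

Near P at (-0.3, 1.9) the arrows show no circulation. The curl there is ≈0.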